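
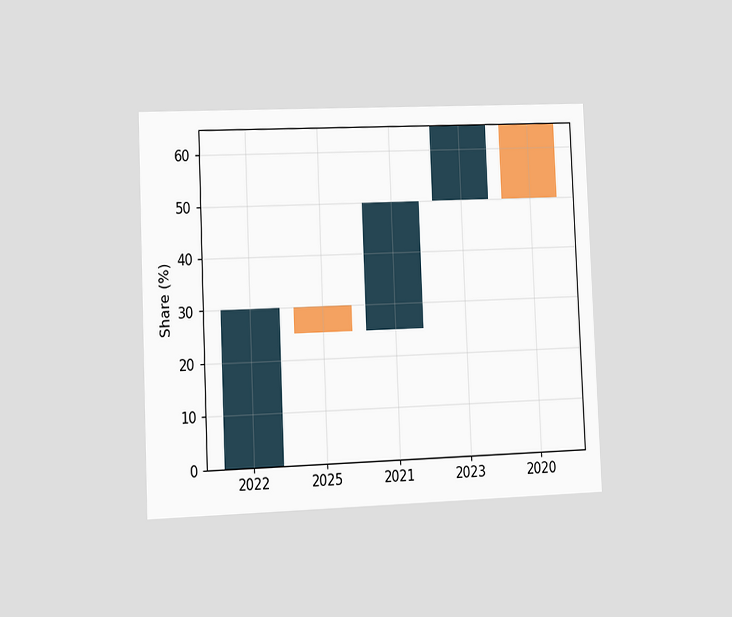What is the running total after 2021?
50%

The chart is tilted about 2° counter-clockwise and viewed slightly from the left. After 2021 the running total reaches 50%.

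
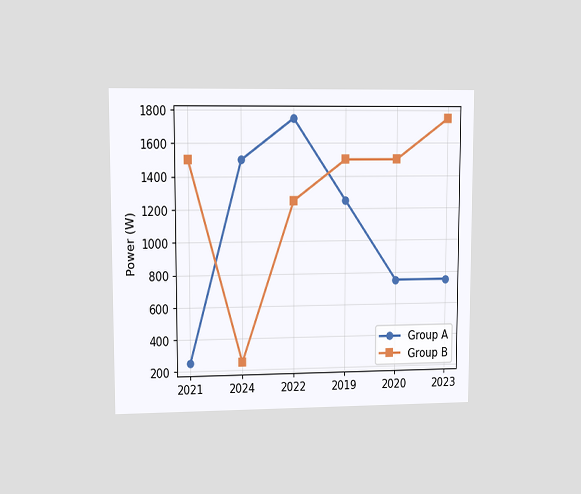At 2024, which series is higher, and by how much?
Group A, by 1250W

The chart is viewed at a slight angle. At 2024, Group A sits above the other line by 1250W.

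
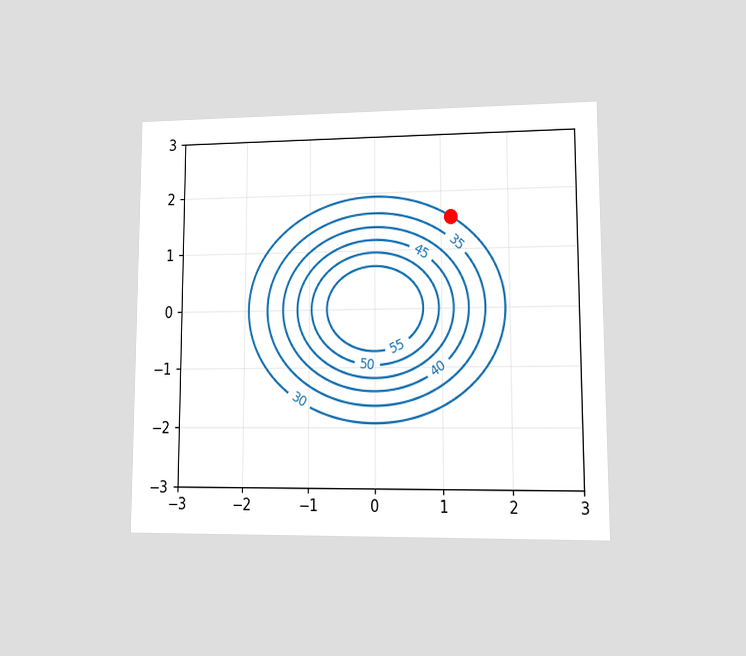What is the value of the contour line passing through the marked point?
30

The chart is viewed at a slight angle. The marked point sits on the contour labelled 30.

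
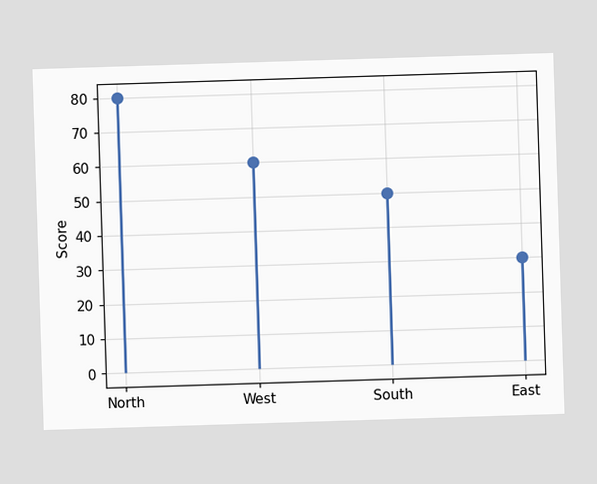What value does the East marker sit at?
The East marker sits at 30.

30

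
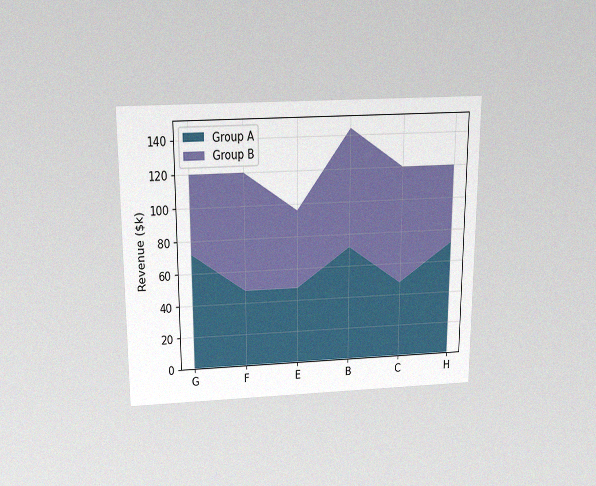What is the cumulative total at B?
$144k

The chart is viewed slightly from above, with some photo noise. The stacked total at B reaches $144k.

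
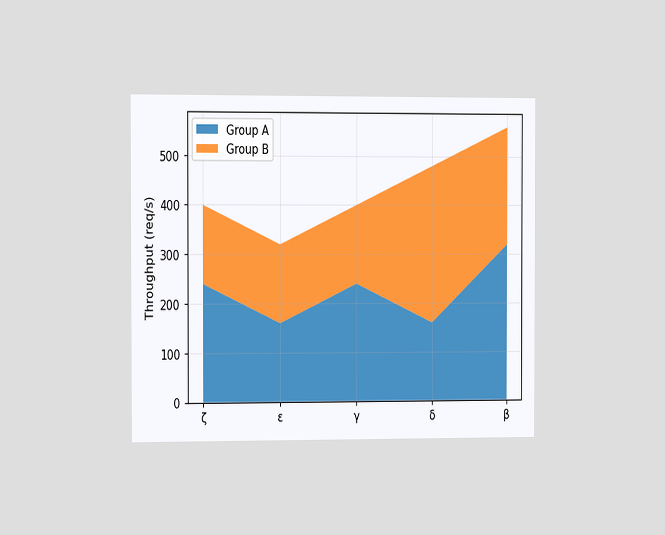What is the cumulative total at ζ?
400req/s

The chart is viewed slightly from the left. The stacked total at ζ reaches 400req/s.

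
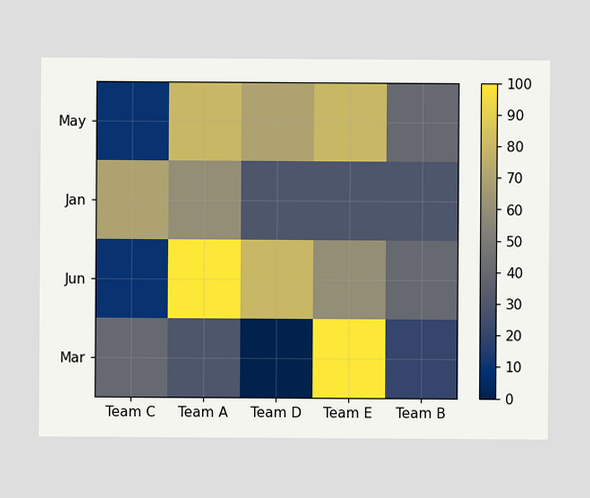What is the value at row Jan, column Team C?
Matching cell (Jan, Team C) against the colorbar gives 70.

70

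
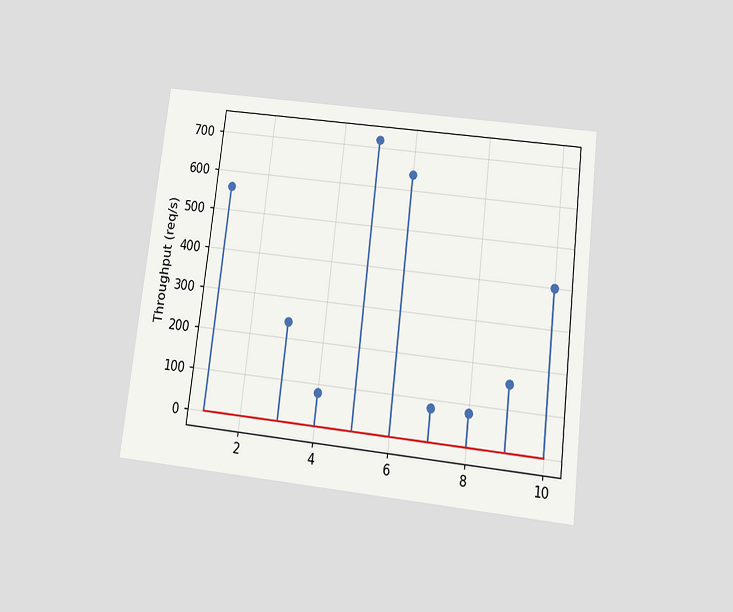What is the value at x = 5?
The chart is tilted about 7° clockwise and viewed slightly from below. The stem at x=5 reaches 720req/s.

720req/s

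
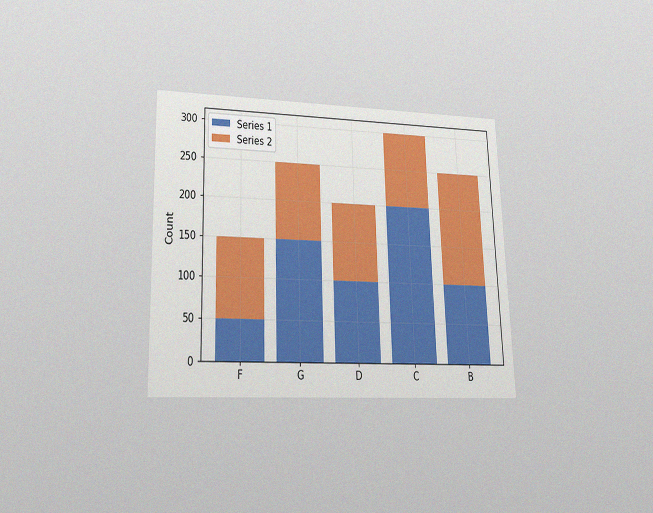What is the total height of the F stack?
150

The chart is viewed at a slight angle, with some photo noise. The F stack's top reaches 150 on the y-axis.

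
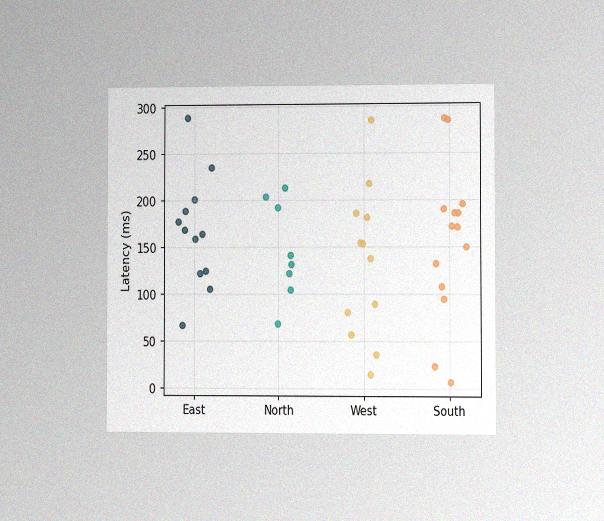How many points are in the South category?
The chart is viewed at a slight angle, with some photo noise. Counting the markers in the South column gives 14.

14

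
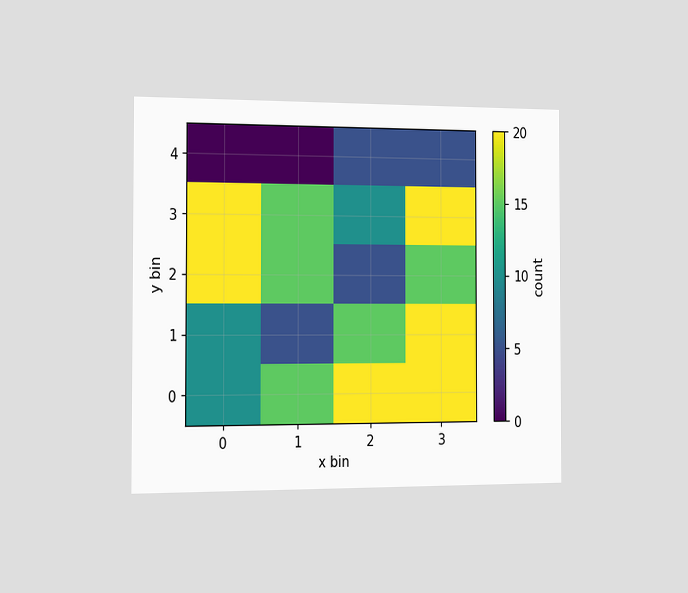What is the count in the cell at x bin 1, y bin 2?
The chart is viewed slightly from the left. Matching the cell (1, 2) against the colorbar gives 15.

15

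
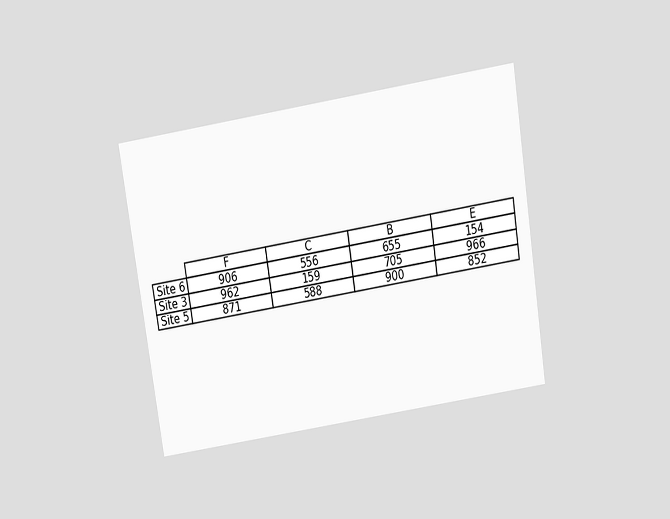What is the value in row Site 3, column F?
962

The chart is tilted about 9° counter-clockwise and viewed slightly from above. The (Site 3, F) cell reads 962.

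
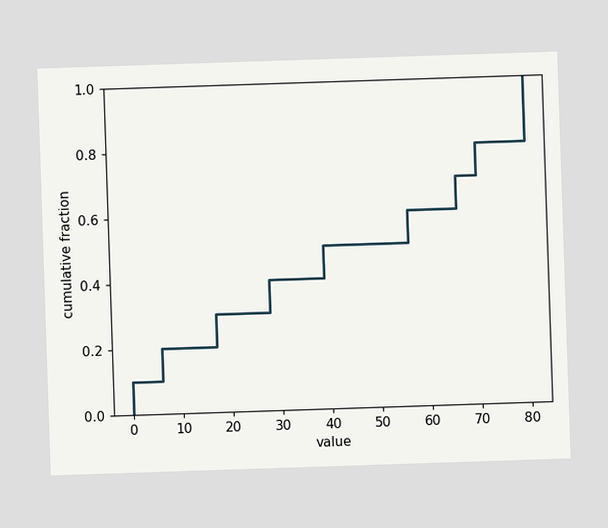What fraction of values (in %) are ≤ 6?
At x=6 the ECDF step is at 20%.

20%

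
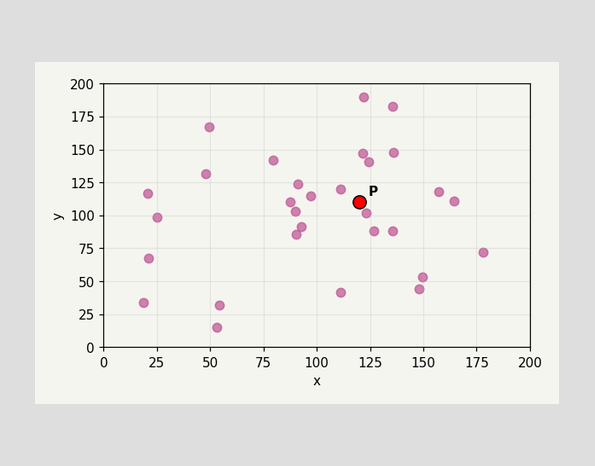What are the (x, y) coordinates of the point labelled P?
(120, 110)

Following the gridlines from P to each axis, P sits at (120, 110).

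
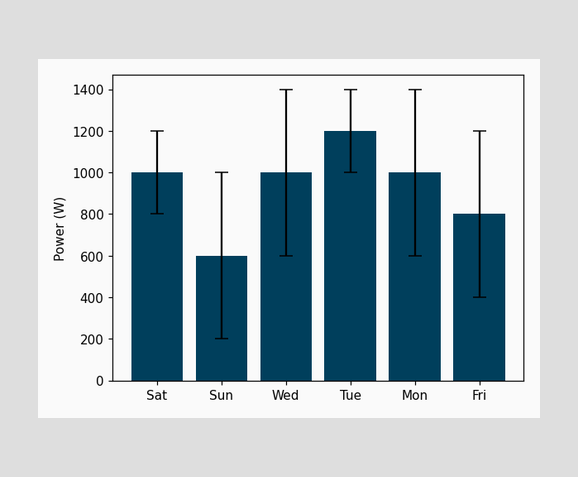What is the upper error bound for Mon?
The Mon bar's upper whisker reaches 1400W.

1400W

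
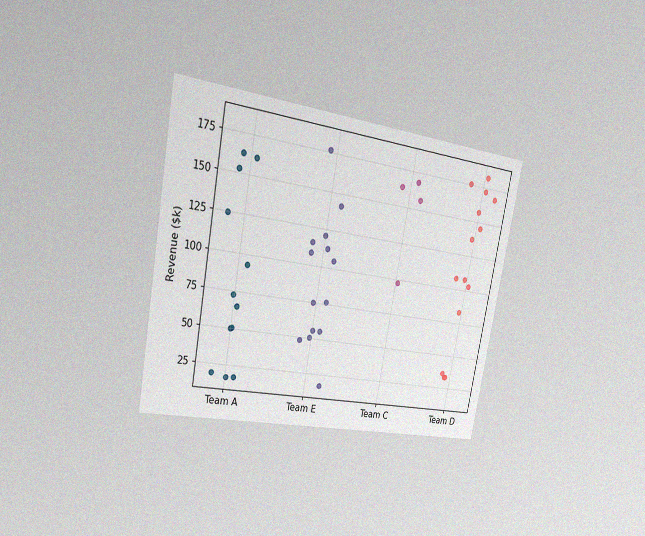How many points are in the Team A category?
12

The chart is tilted about 11° clockwise and viewed slightly from the left, with some photo noise. Counting the markers in the Team A column gives 12.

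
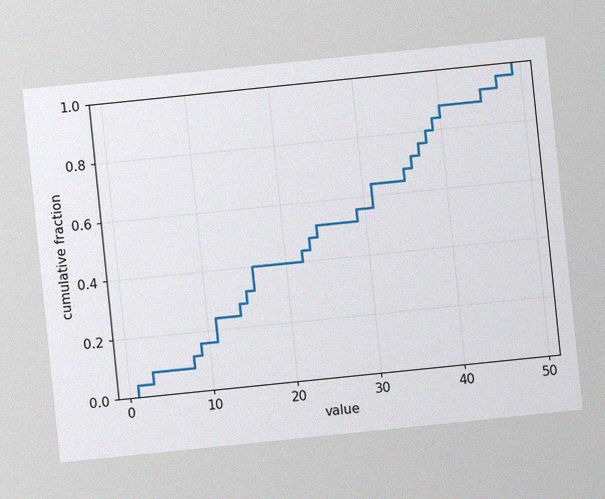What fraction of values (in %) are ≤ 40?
The chart is tilted about 6° counter-clockwise, with some photo noise. At x=40 the ECDF step is at 88%.

88%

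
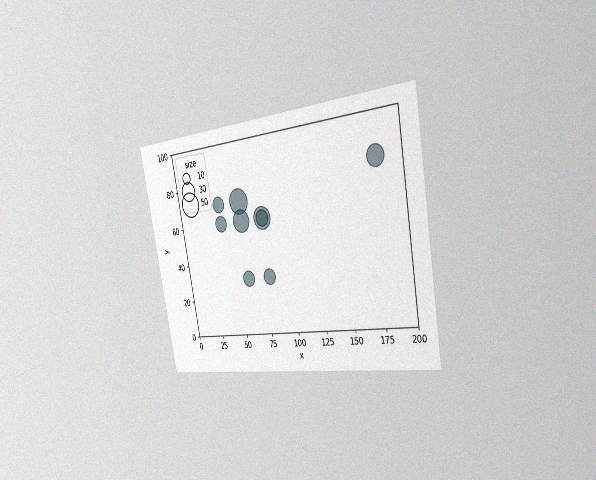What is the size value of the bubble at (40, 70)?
20

The chart is tilted about 10° counter-clockwise and viewed slightly from the right, with some photo noise. Matching the bubble at (40, 70) against the size legend gives 20.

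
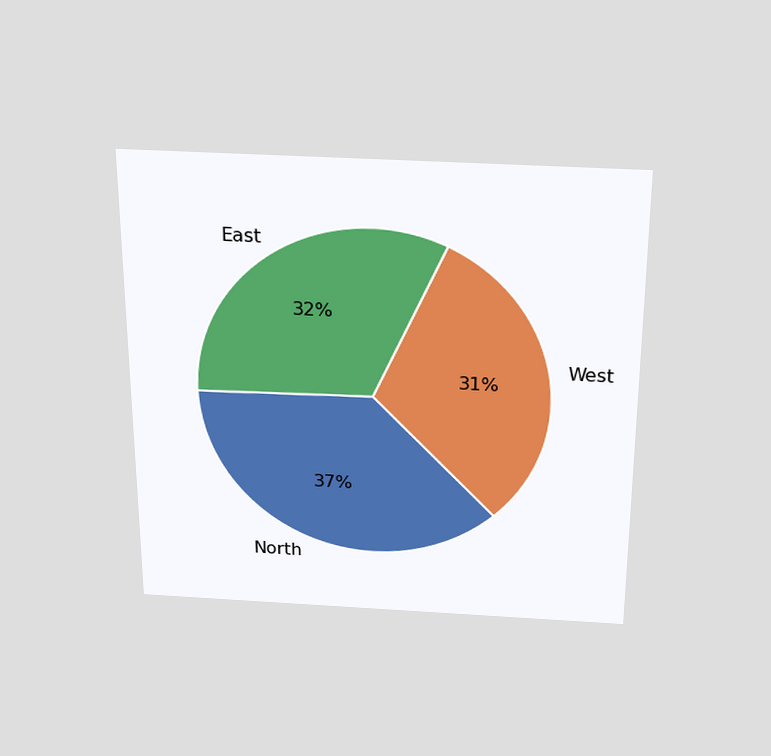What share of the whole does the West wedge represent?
The chart is viewed slightly from above. The West slice takes up 31% of the pie.

31%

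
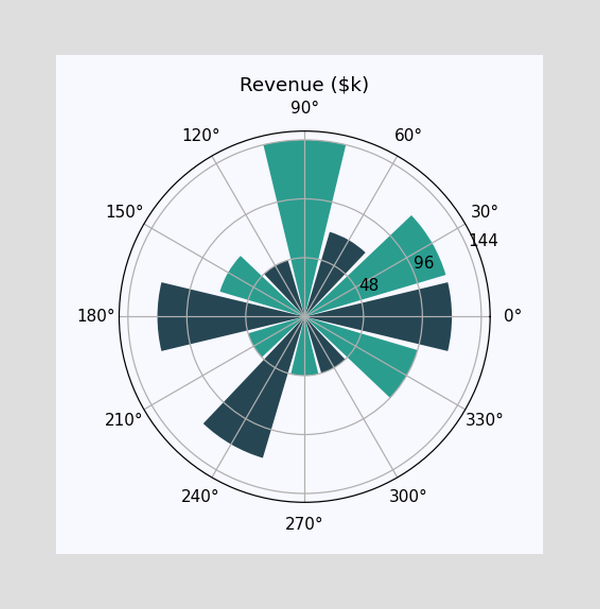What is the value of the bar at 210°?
The bar at 210° reaches $48k on the radial axis.

$48k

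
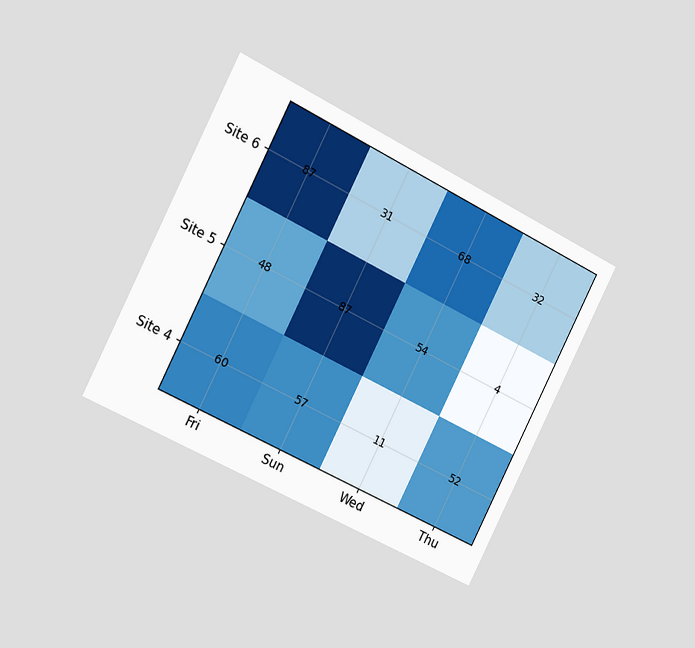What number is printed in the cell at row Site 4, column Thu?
The chart is tilted about 27° clockwise and viewed slightly from the left. The (Site 4, Thu) cell reads 52.

52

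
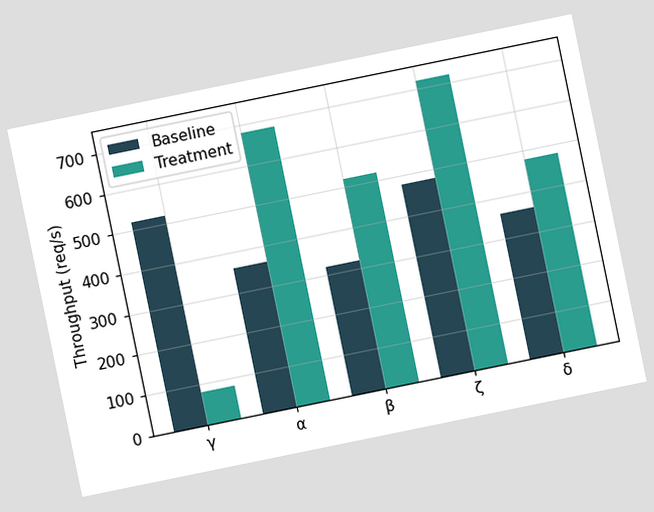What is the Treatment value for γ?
The chart is tilted about 12° counter-clockwise. The Treatment bar at γ reaches 80req/s on the y-axis.

80req/s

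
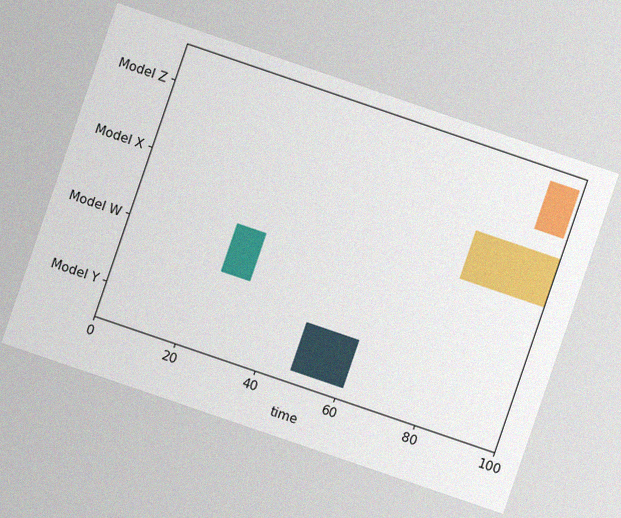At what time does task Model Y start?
48

The chart is tilted about 19° clockwise, with some photo noise. The Model Y bar begins at t=48.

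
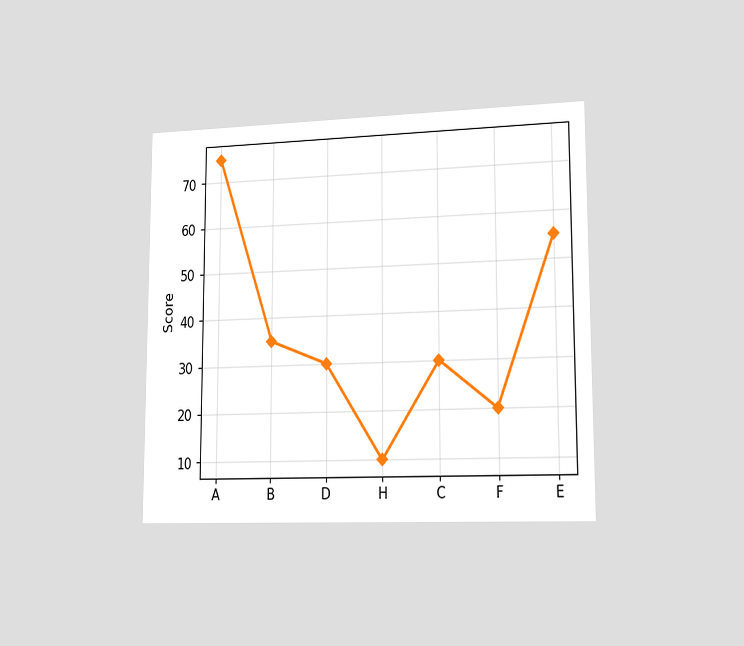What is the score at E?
The chart is viewed slightly from the right. At E, the line is at 55.

55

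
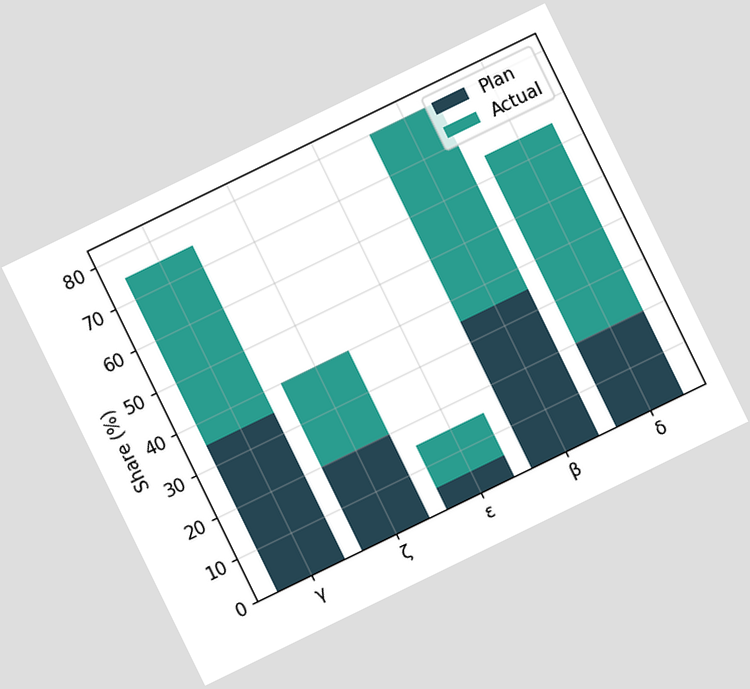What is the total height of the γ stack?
75%

The chart is tilted about 26° counter-clockwise. The γ stack's top reaches 75% on the y-axis.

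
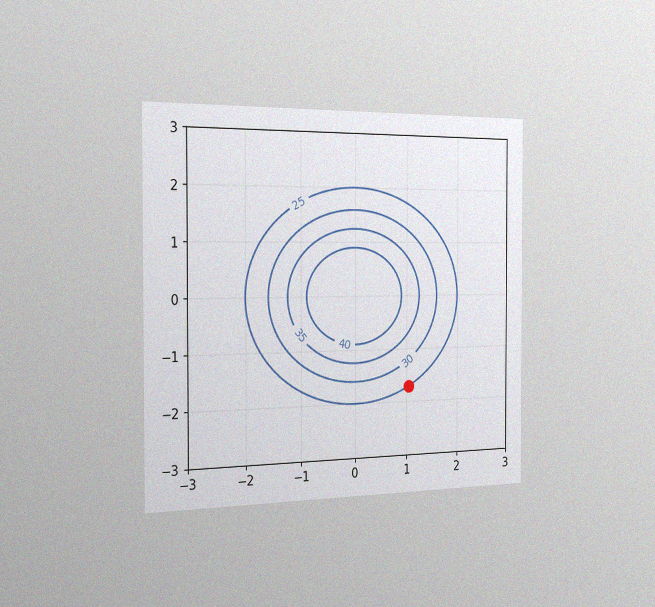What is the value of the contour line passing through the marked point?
25

The chart is viewed slightly from the left, with some photo noise. The marked point sits on the contour labelled 25.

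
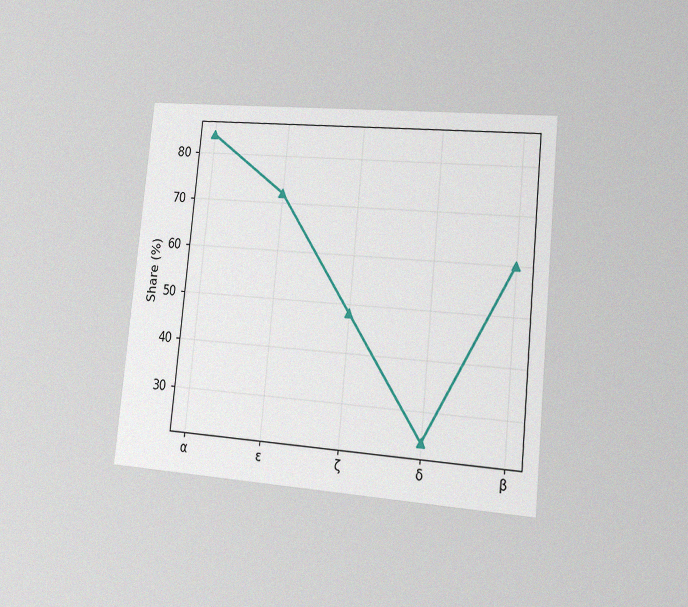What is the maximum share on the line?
84%

The chart is tilted about 6° clockwise and viewed slightly from the right, with some photo noise. The highest point is at α, and reading across to the y-axis gives 84%.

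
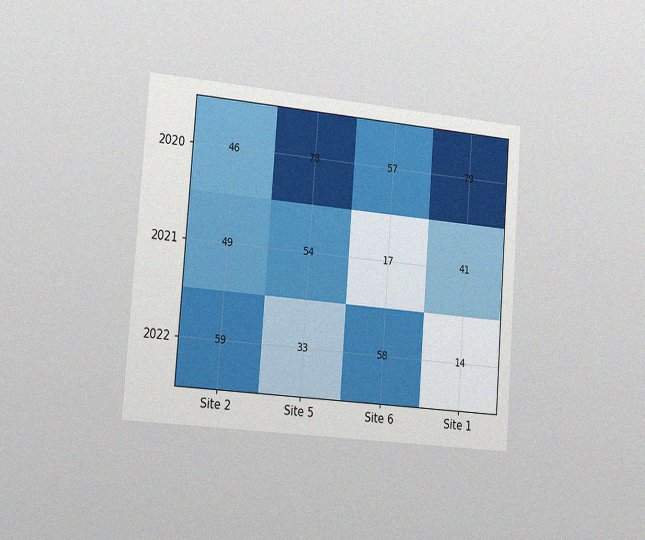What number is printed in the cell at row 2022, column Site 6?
58

The chart is tilted about 4° clockwise and viewed slightly from the left, with some photo noise. The (2022, Site 6) cell reads 58.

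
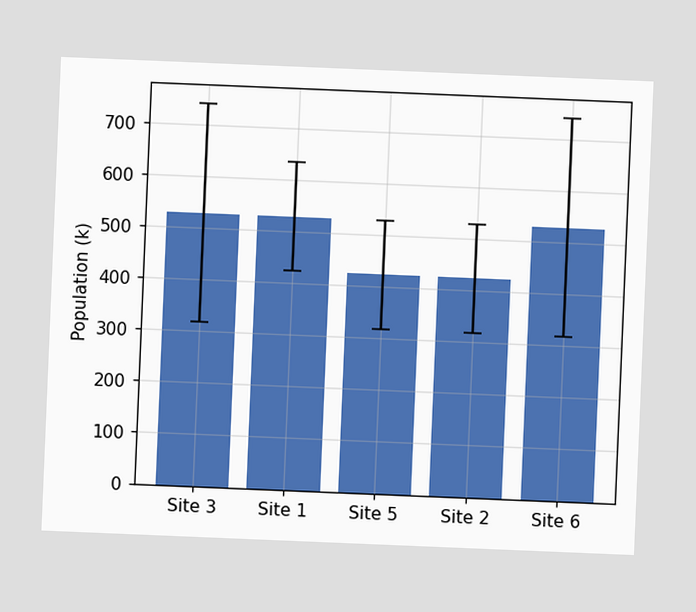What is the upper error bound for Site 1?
The chart is tilted about 2° clockwise. The Site 1 bar's upper whisker reaches 636k.

636k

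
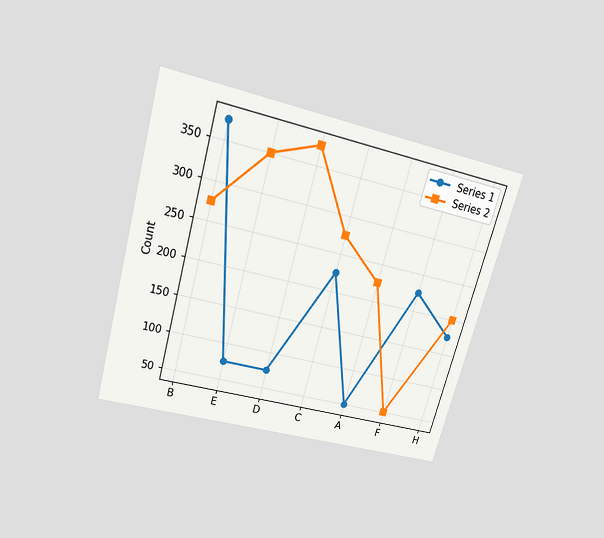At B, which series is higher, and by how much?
Series 1, by 100

The chart is tilted about 16° clockwise and viewed slightly from above. At B, Series 1 sits above the other line by 100.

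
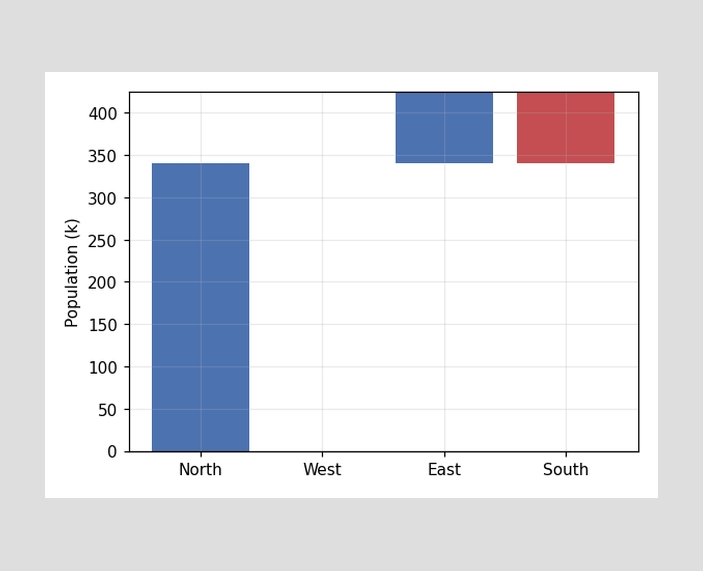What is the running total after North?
340k

After North the running total reaches 340k.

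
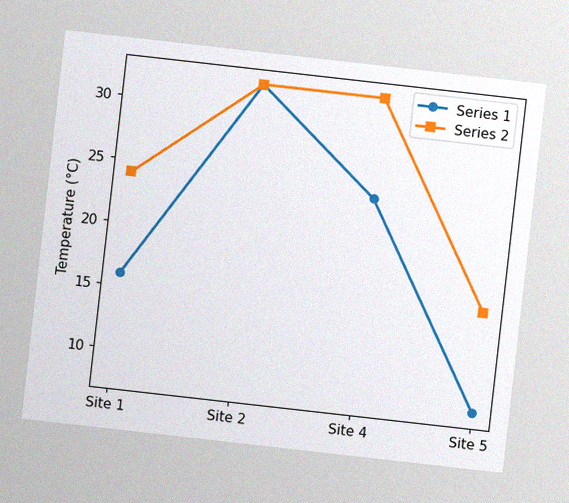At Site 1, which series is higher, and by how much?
The chart is tilted about 6° clockwise, with some photo noise. At Site 1, Series 2 sits above the other line by 8°C.

Series 2, by 8°C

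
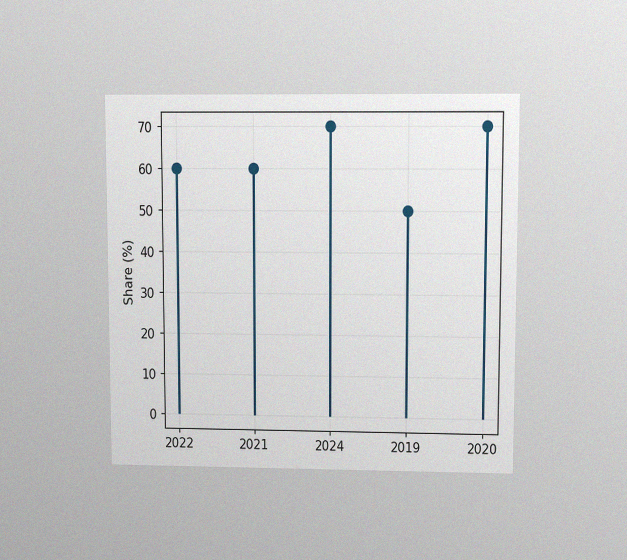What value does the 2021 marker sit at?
60%

The chart is viewed at a slight angle, with some photo noise. The 2021 marker sits at 60%.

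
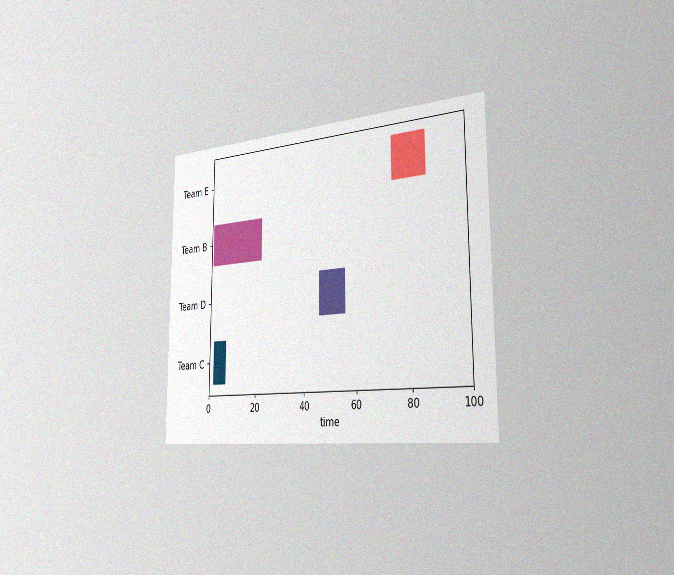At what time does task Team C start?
The chart is viewed slightly from the right, with some photo noise. The Team C bar begins at t=2.

2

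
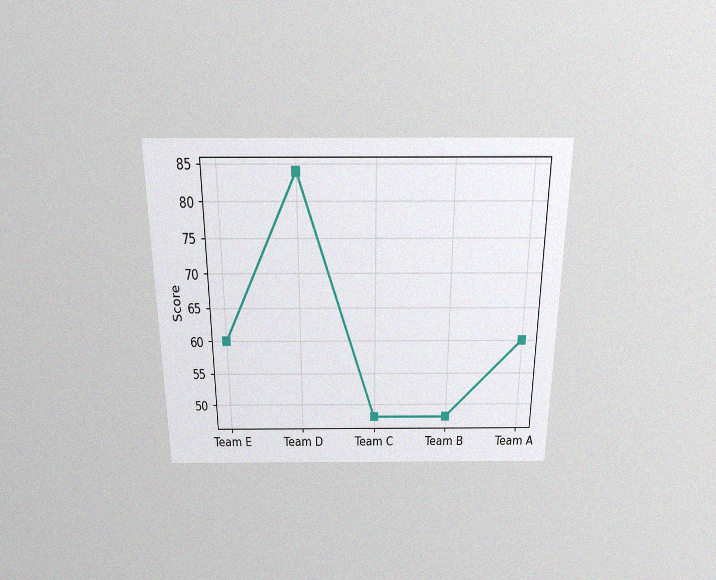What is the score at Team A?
The chart is viewed slightly from above, with some photo noise. At Team A, the line is at 60.

60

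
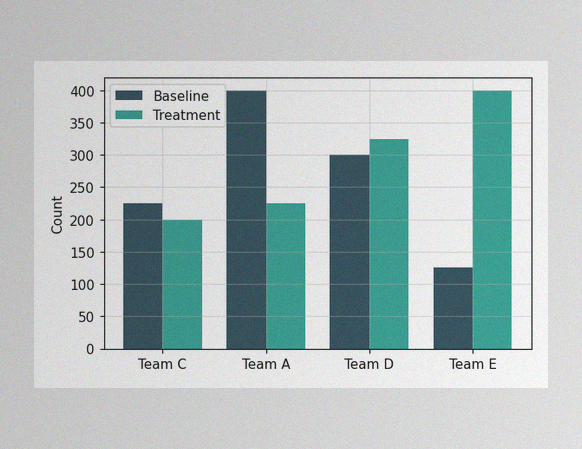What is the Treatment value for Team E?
The image has some photo noise and uneven lighting. The Treatment bar at Team E reaches 400 on the y-axis.

400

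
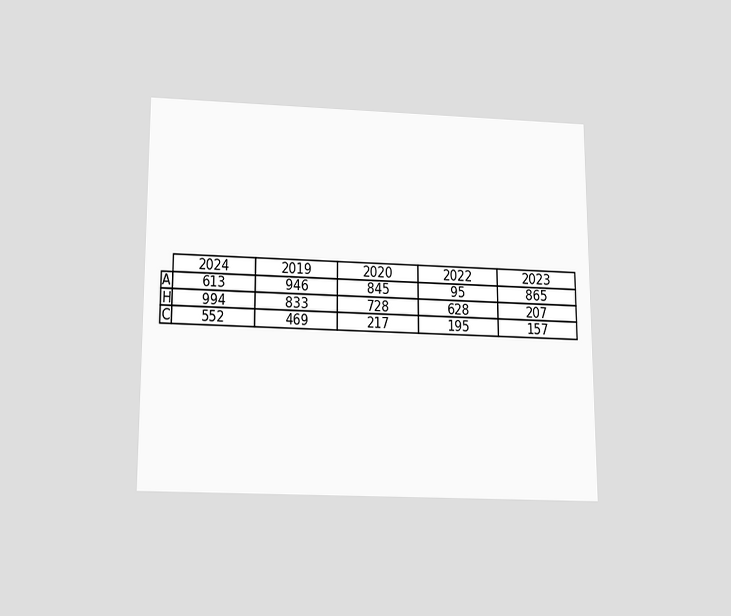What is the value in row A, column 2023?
865

The chart is viewed slightly from below. The (A, 2023) cell reads 865.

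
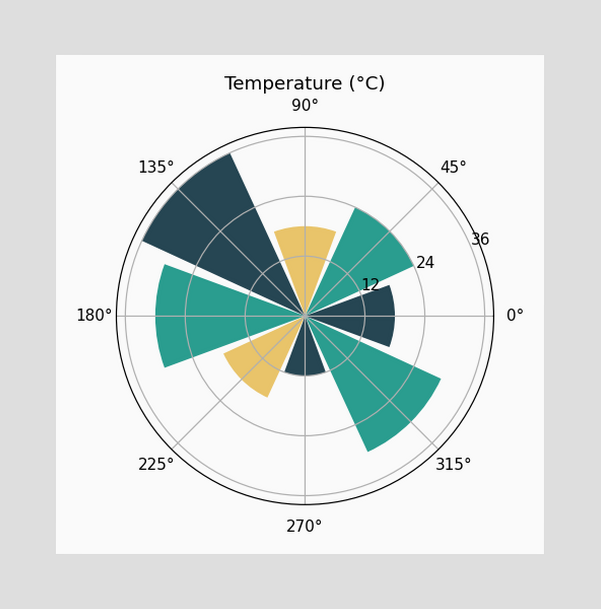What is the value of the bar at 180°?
30°C

The bar at 180° reaches 30°C on the radial axis.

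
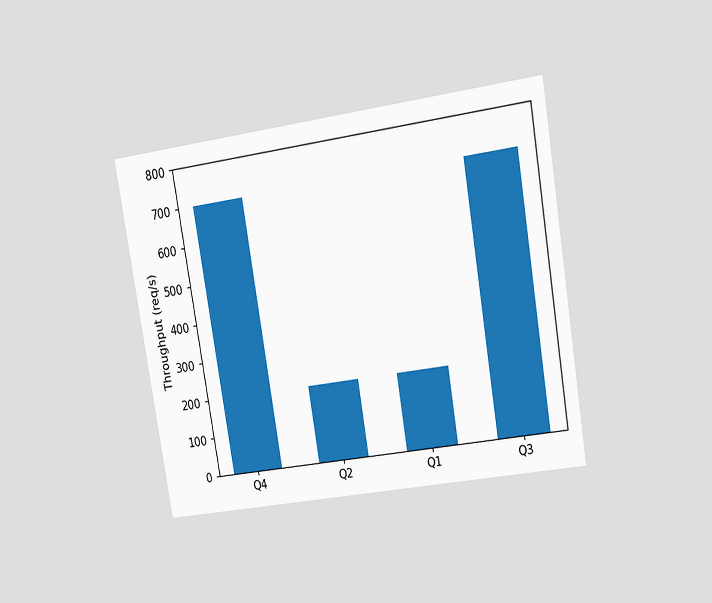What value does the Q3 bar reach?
700req/s

The chart is tilted about 9° counter-clockwise and viewed at a slight angle. Reading along the chart's y-axis, the Q3 bar reaches 700req/s.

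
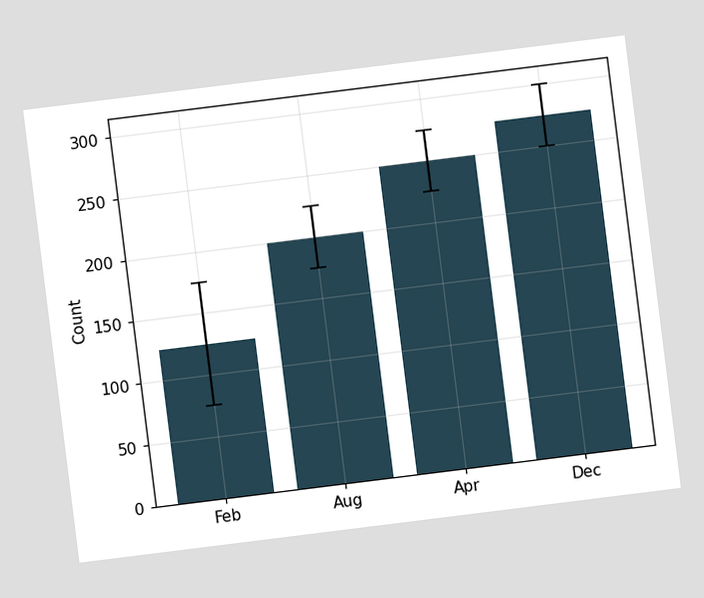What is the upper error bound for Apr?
275

The chart is tilted about 7° counter-clockwise. The Apr bar's upper whisker reaches 275.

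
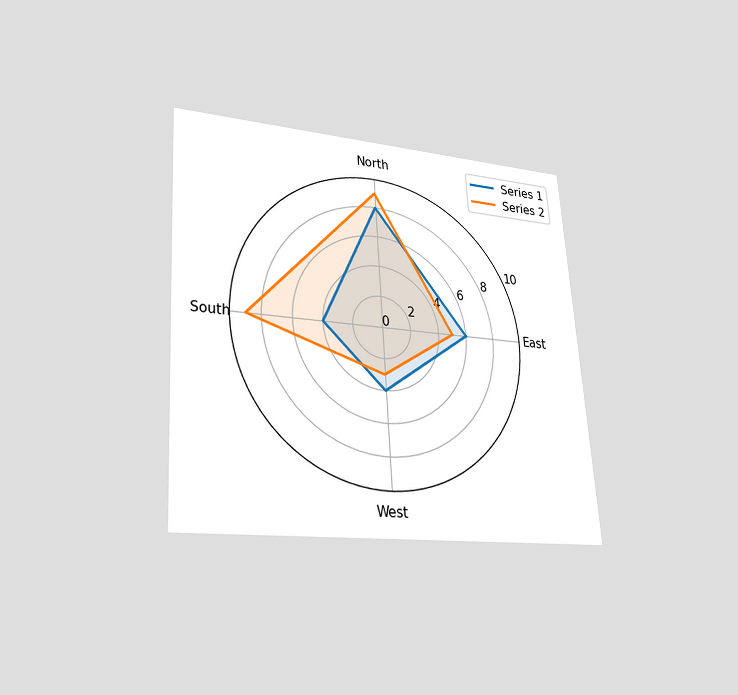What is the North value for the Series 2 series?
9

The chart is tilted about 4° counter-clockwise and viewed at a slight angle. On the North axis, Series 2 reaches 9.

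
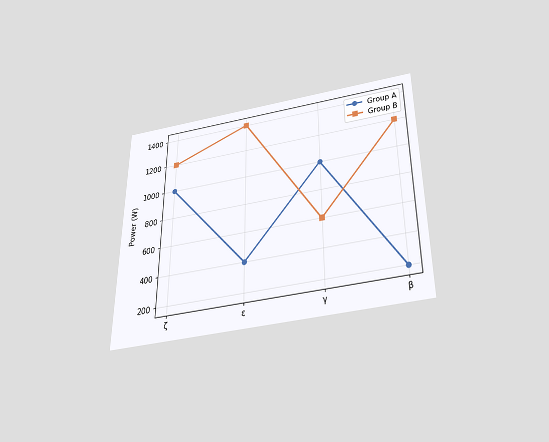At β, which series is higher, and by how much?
The chart is viewed slightly from below. At β, Group B sits above the other line by 1000W.

Group B, by 1000W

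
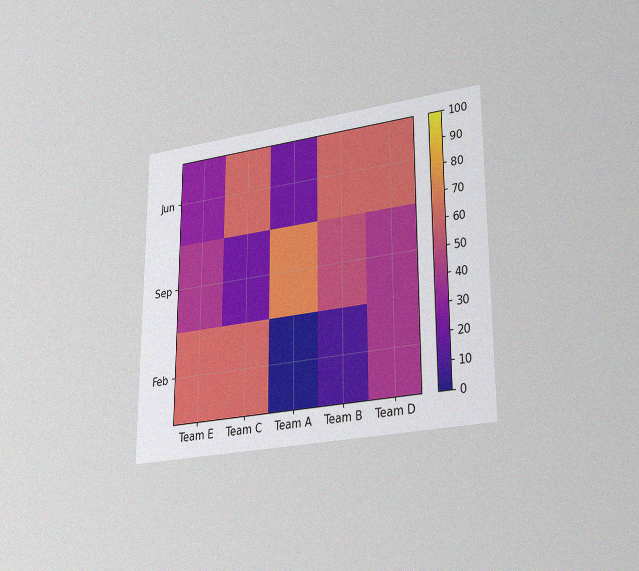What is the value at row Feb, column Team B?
10

The chart is viewed at a slight angle, with some photo noise. Matching cell (Feb, Team B) against the colorbar gives 10.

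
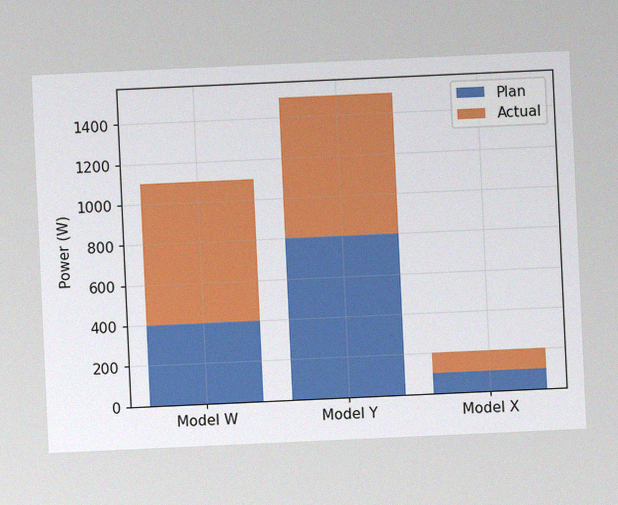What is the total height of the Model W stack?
1100W

The chart is tilted about 3° counter-clockwise, with some photo noise. The Model W stack's top reaches 1100W on the y-axis.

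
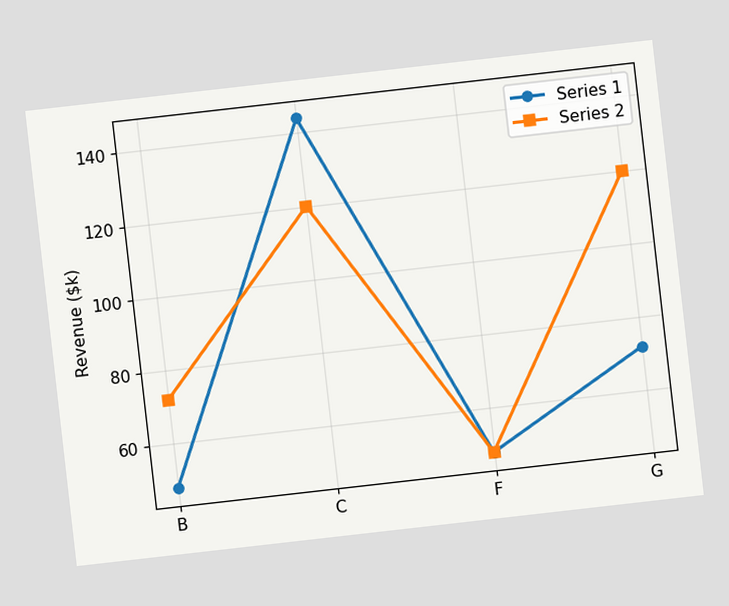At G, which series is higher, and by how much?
Series 2, by $48k

The chart is tilted about 6° counter-clockwise. At G, Series 2 sits above the other line by $48k.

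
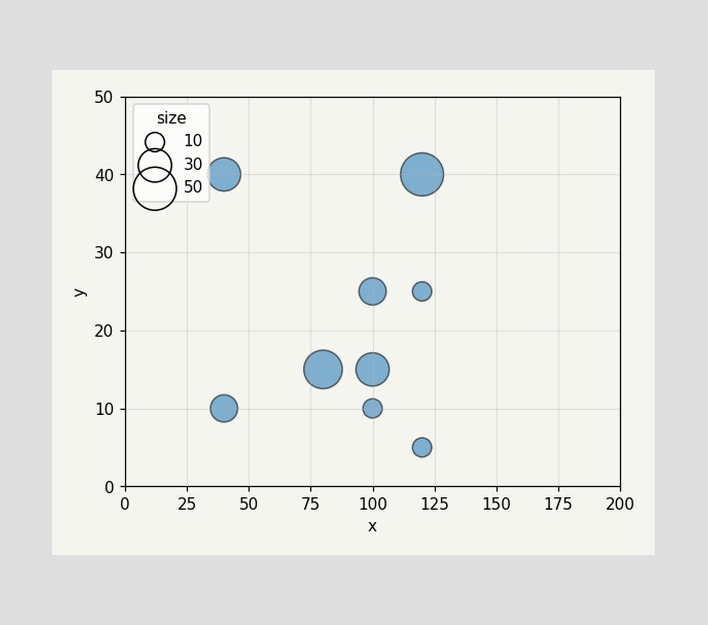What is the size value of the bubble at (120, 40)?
50

Matching the bubble at (120, 40) against the size legend gives 50.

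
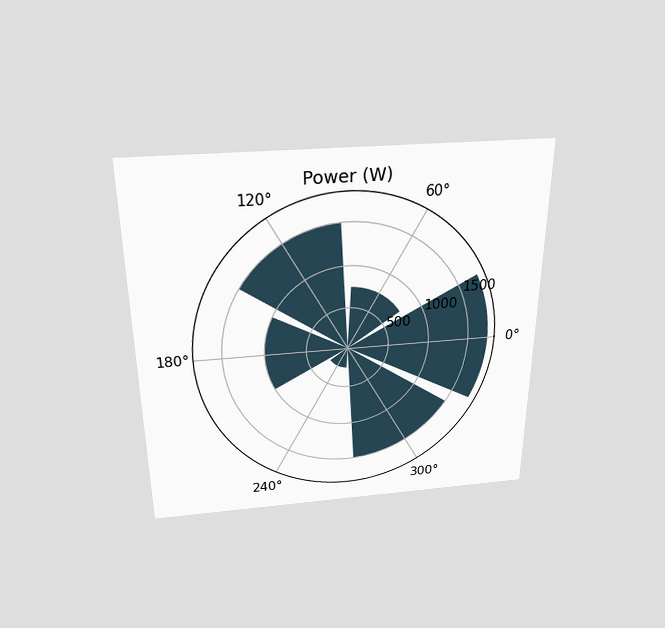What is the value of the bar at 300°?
1500W

The chart is viewed slightly from above. The bar at 300° reaches 1500W on the radial axis.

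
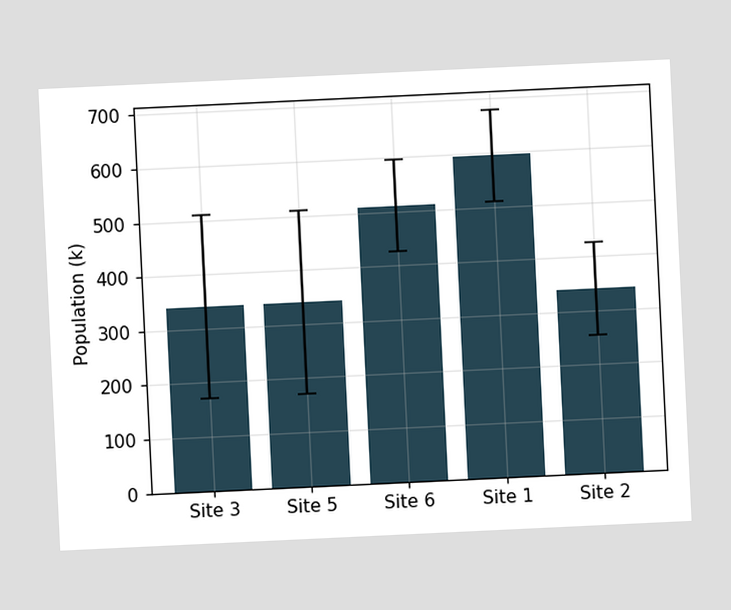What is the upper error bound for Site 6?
595k

The chart is tilted about 3° counter-clockwise. The Site 6 bar's upper whisker reaches 595k.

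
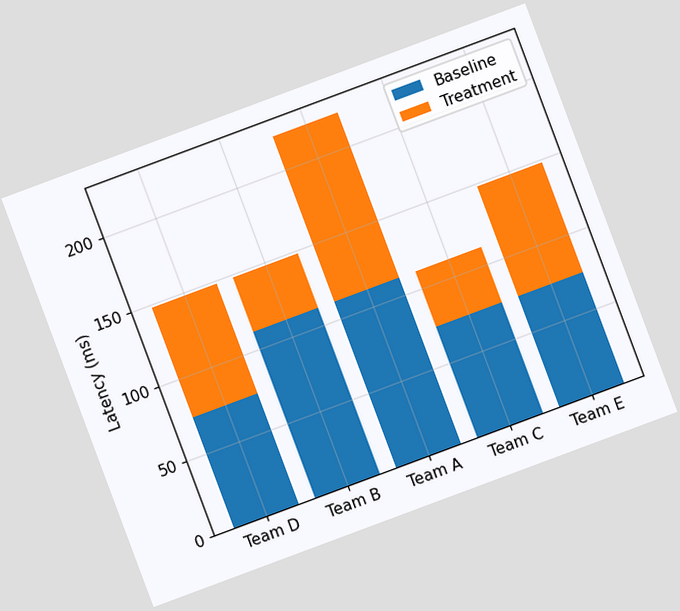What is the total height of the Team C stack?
111ms

The chart is tilted about 20° counter-clockwise. The Team C stack's top reaches 111ms on the y-axis.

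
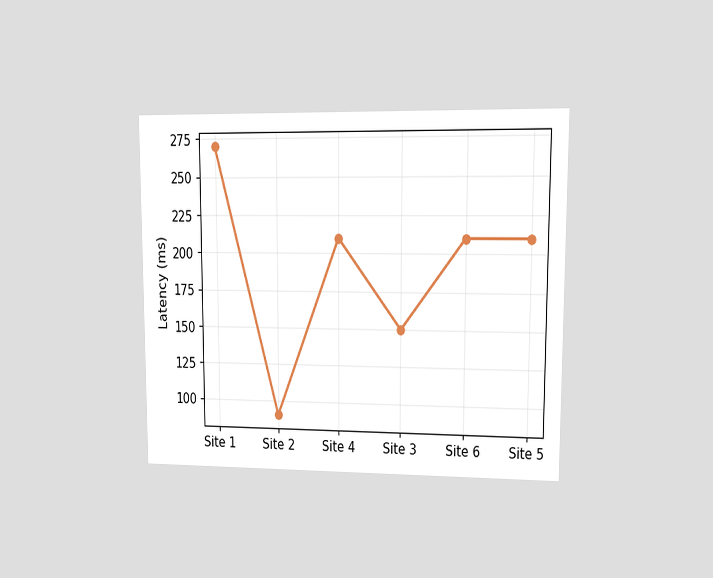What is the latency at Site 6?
The chart is viewed at a slight angle. At Site 6, the line is at 210ms.

210ms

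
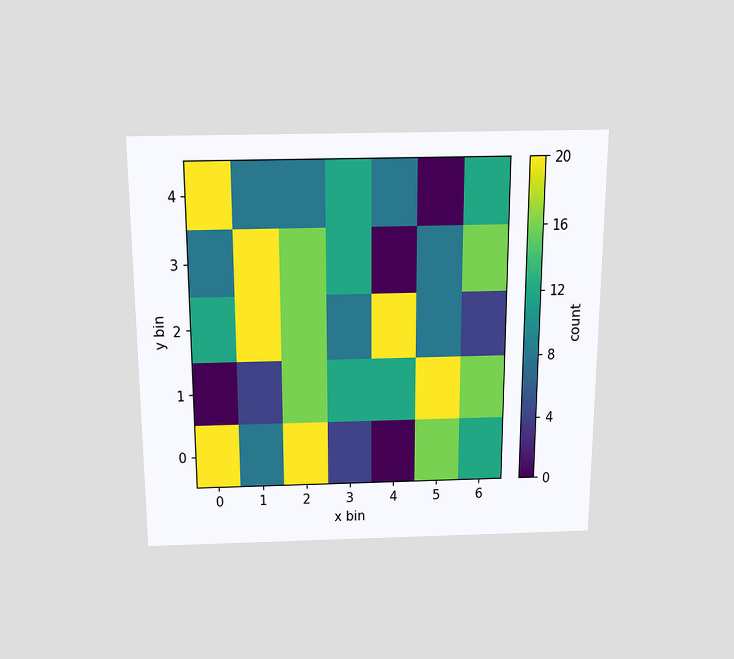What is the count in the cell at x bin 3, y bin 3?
12

The chart is viewed slightly from above. Matching the cell (3, 3) against the colorbar gives 12.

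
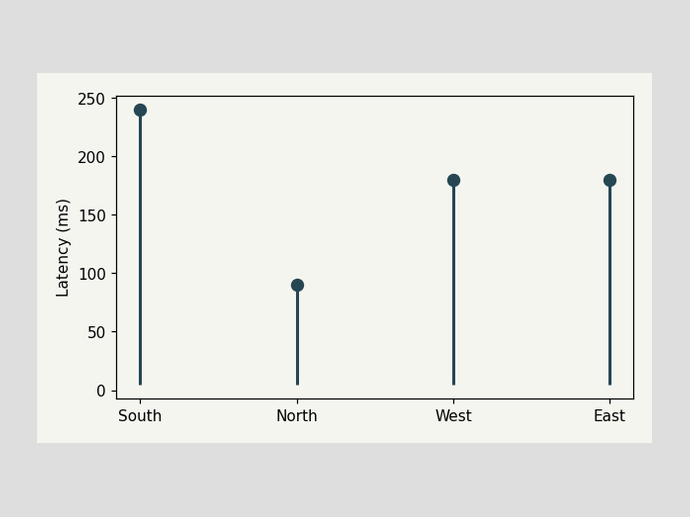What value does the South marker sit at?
The South marker sits at 240ms.

240ms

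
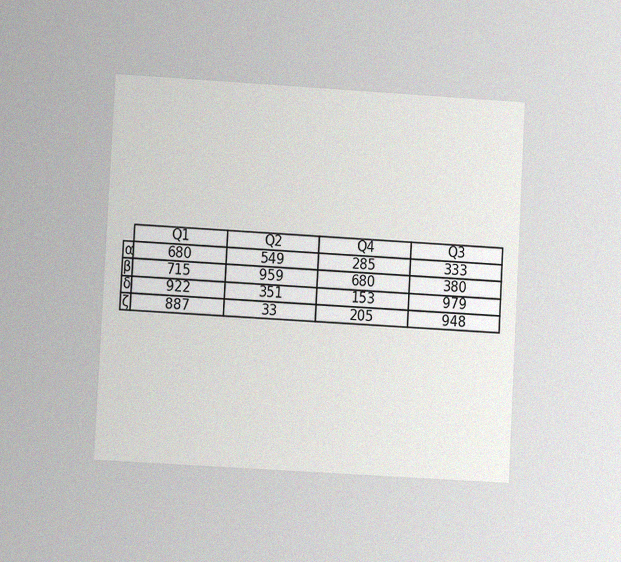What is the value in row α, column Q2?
The chart is tilted about 3° clockwise and viewed at a slight angle, with some photo noise. The (α, Q2) cell reads 549.

549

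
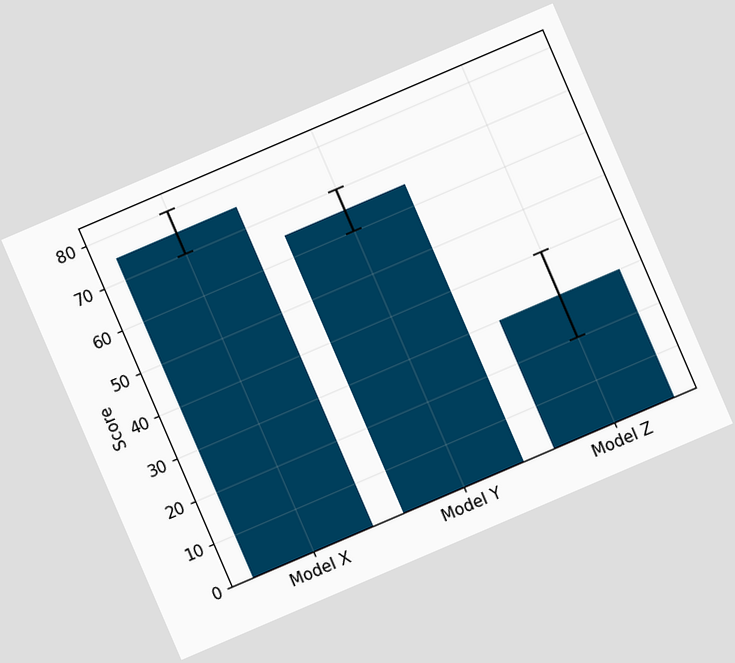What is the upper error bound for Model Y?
70

The chart is tilted about 23° counter-clockwise. The Model Y bar's upper whisker reaches 70.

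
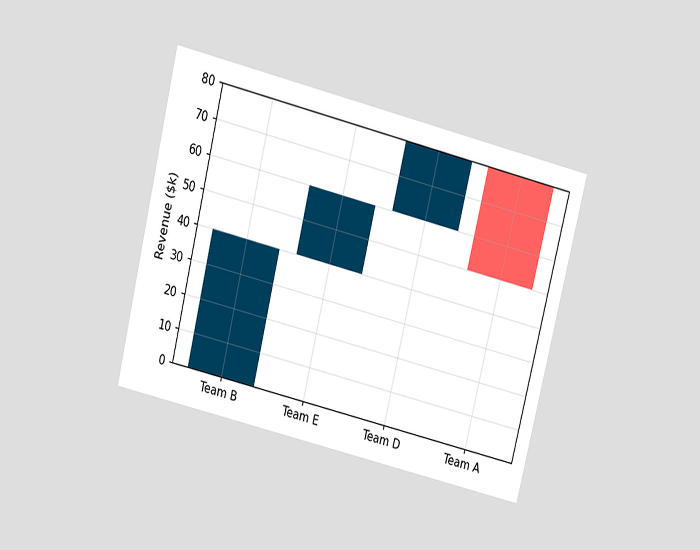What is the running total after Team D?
$80k

The chart is tilted about 14° clockwise and viewed slightly from above. After Team D the running total reaches $80k.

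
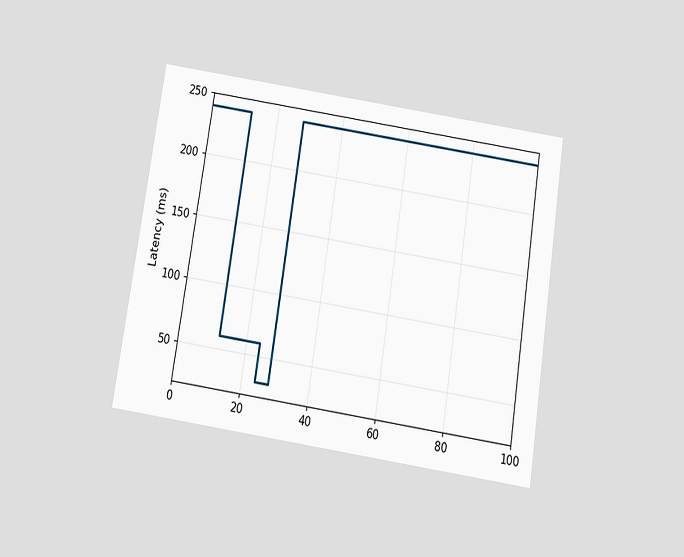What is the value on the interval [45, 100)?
240ms

The chart is tilted about 9° clockwise and viewed slightly from below. On [45, 100) the step sits at 240ms.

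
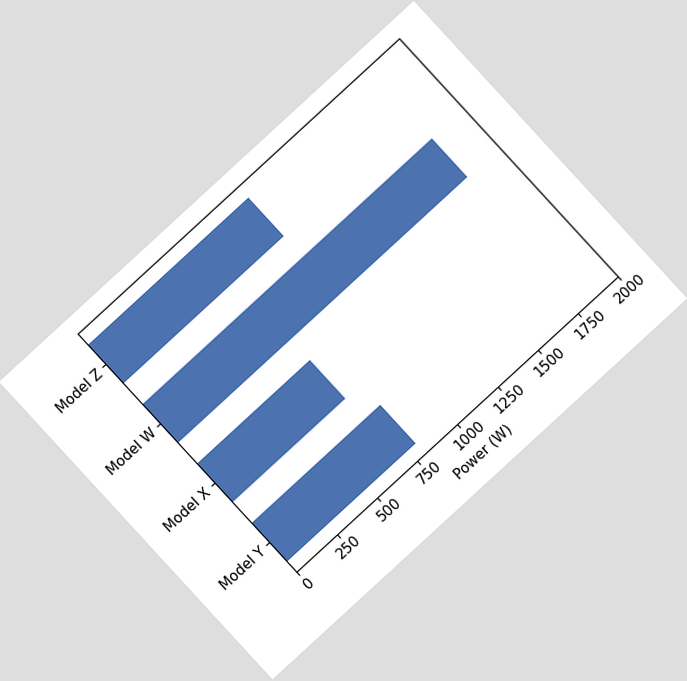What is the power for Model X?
700W

The chart is tilted about 43° counter-clockwise. Reading along the chart's x-axis, the Model X bar reaches 700W.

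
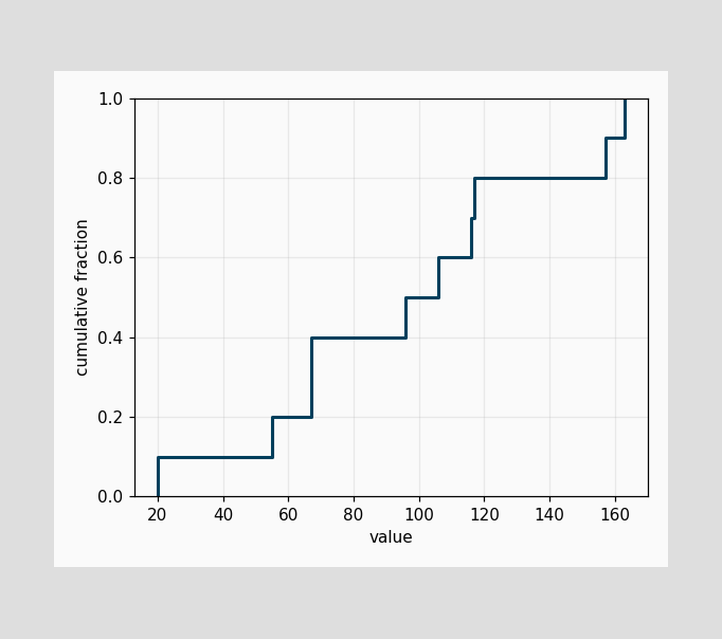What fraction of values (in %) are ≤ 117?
80%

At x=117 the ECDF step is at 80%.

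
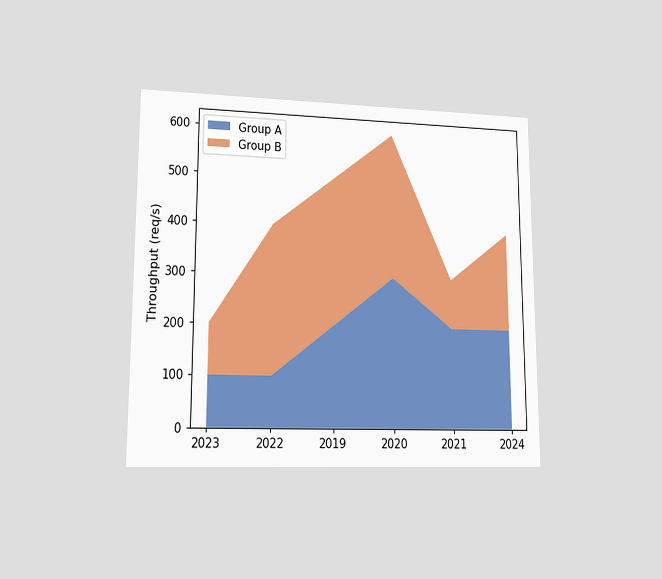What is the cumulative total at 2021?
The chart is viewed at a slight angle. The stacked total at 2021 reaches 300req/s.

300req/s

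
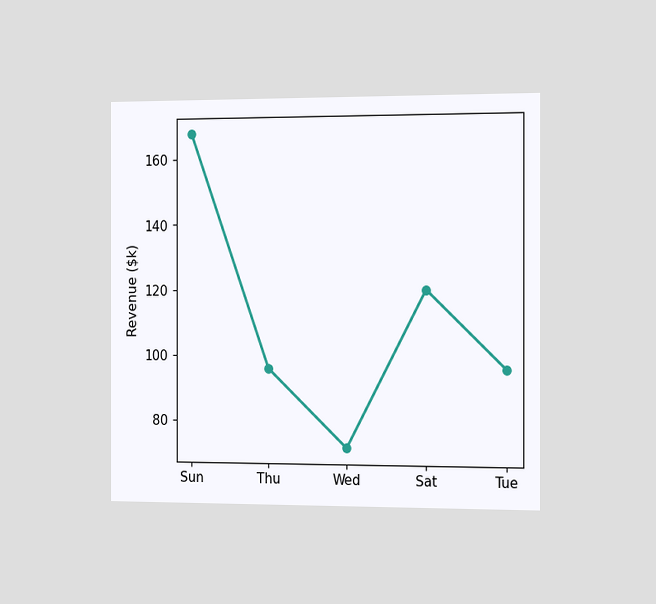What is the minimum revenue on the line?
$72k

The chart is viewed slightly from the right. The lowest point is at Wed, and reading across to the y-axis gives $72k.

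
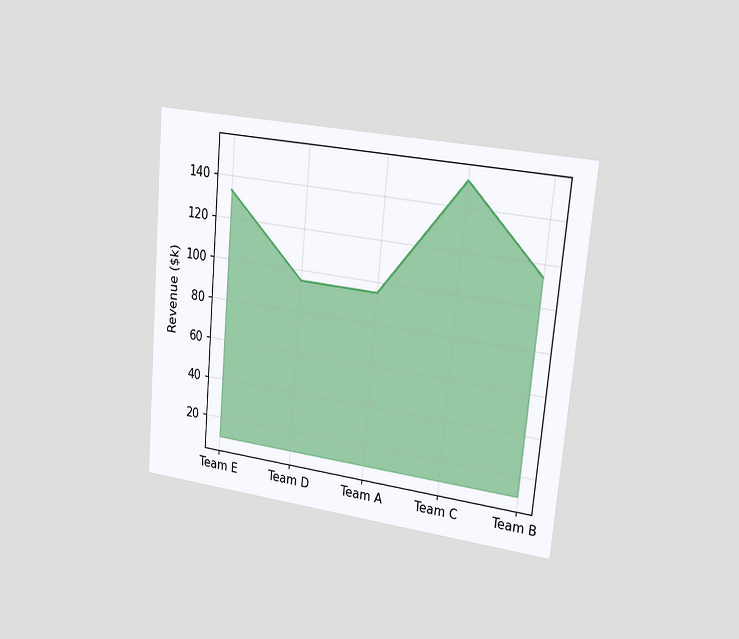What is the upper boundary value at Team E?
The chart is tilted about 5° clockwise and viewed slightly from the right. At Team E the upper boundary is at $133k.

$133k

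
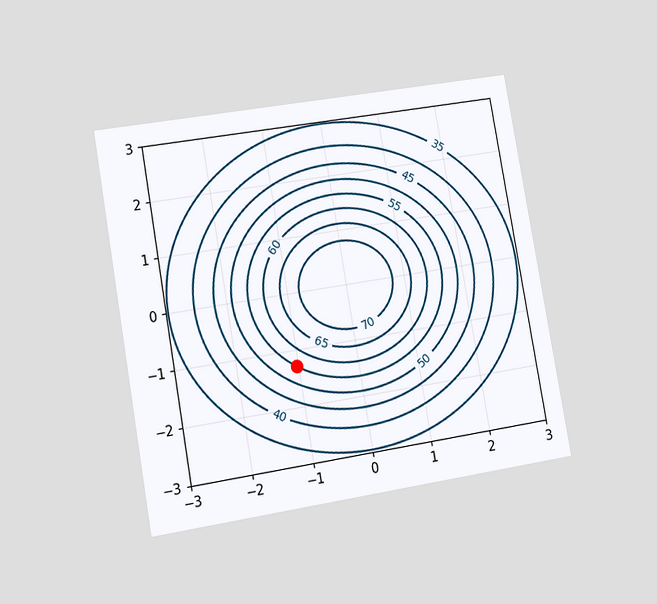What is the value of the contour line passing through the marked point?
55

The chart is tilted about 10° counter-clockwise and viewed at a slight angle. The marked point sits on the contour labelled 55.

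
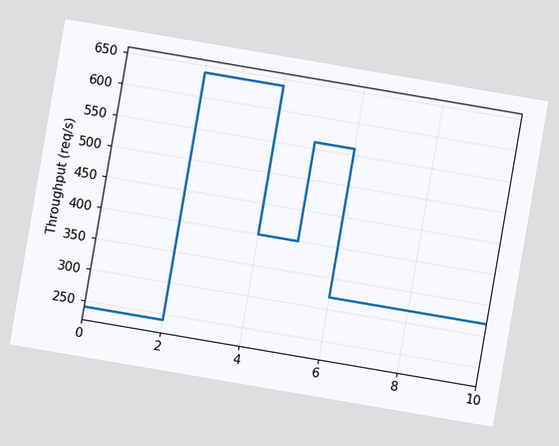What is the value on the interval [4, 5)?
The chart is tilted about 10° clockwise. On [4, 5) the step sits at 400req/s.

400req/s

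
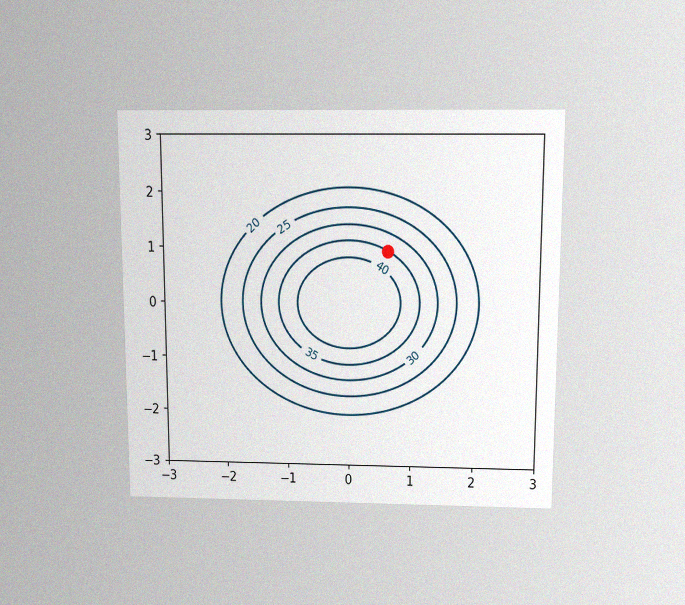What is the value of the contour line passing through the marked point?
The chart is viewed slightly from above, with some photo noise. The marked point sits on the contour labelled 35.

35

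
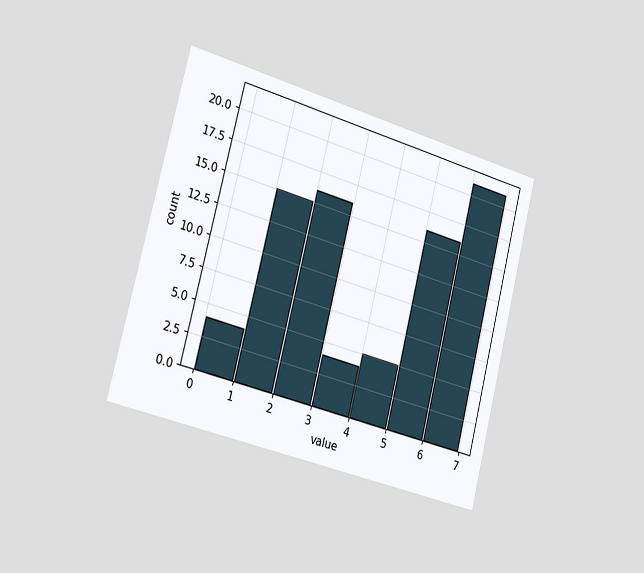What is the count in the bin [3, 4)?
4

The chart is tilted about 14° clockwise and viewed slightly from the left. The [3, 4) bin has height 4.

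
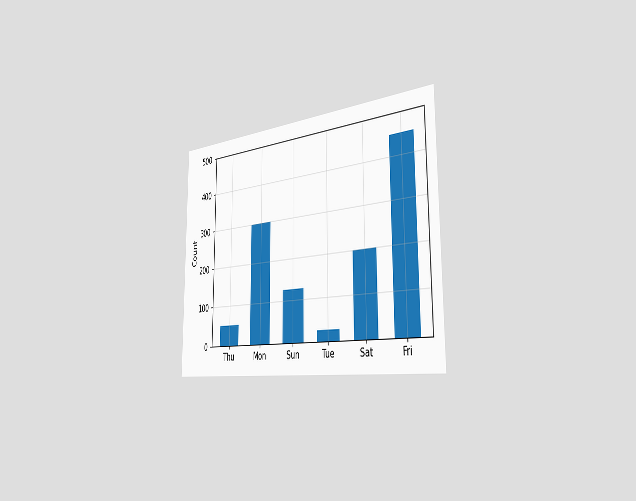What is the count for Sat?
The chart is viewed slightly from the right. Reading along the chart's y-axis, the Sat bar reaches 200.

200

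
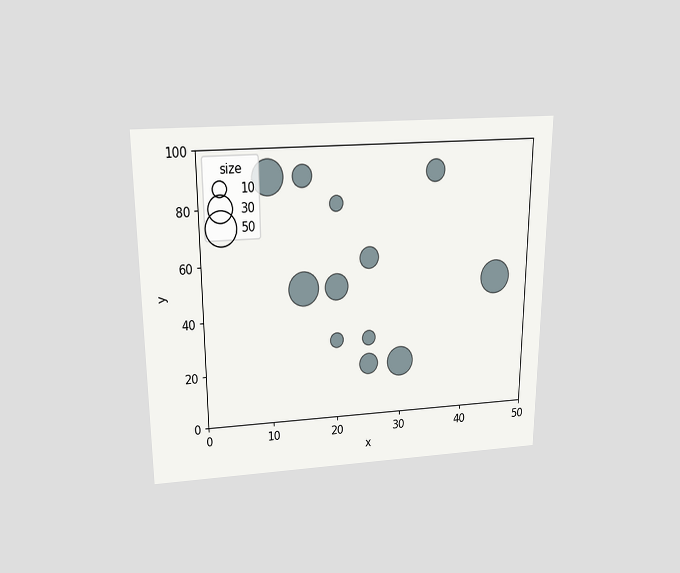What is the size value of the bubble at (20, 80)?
The chart is viewed slightly from above. Matching the bubble at (20, 80) against the size legend gives 10.

10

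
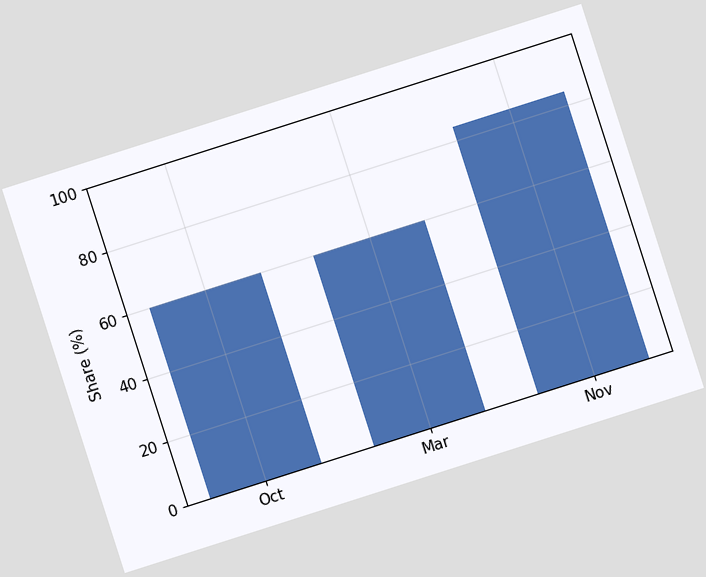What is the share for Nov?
84%

The chart is tilted about 18° counter-clockwise. Reading along the chart's y-axis, the Nov bar reaches 84%.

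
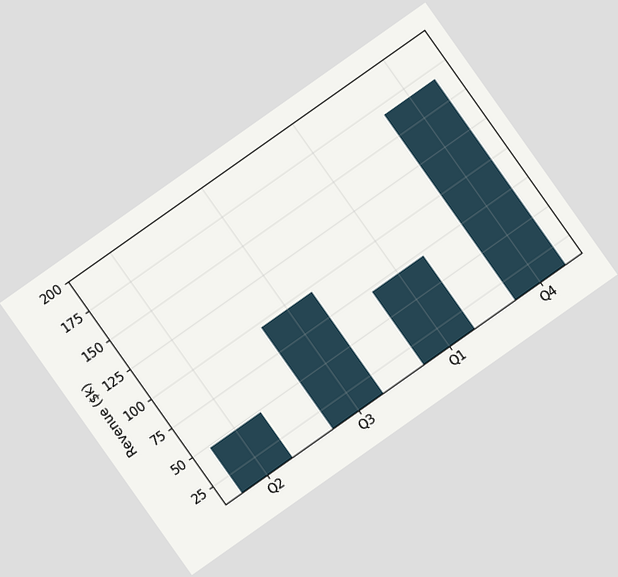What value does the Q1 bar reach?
The chart is tilted about 35° counter-clockwise. Reading along the chart's y-axis, the Q1 bar reaches $72k.

$72k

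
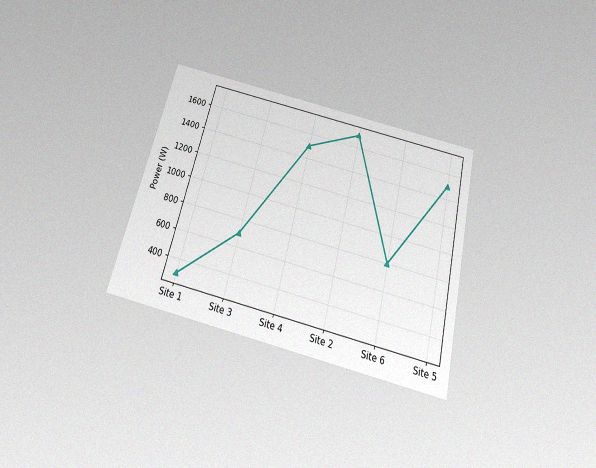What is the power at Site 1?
The chart is tilted about 14° clockwise and viewed slightly from below, with some photo noise. At Site 1, the line is at 300W.

300W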